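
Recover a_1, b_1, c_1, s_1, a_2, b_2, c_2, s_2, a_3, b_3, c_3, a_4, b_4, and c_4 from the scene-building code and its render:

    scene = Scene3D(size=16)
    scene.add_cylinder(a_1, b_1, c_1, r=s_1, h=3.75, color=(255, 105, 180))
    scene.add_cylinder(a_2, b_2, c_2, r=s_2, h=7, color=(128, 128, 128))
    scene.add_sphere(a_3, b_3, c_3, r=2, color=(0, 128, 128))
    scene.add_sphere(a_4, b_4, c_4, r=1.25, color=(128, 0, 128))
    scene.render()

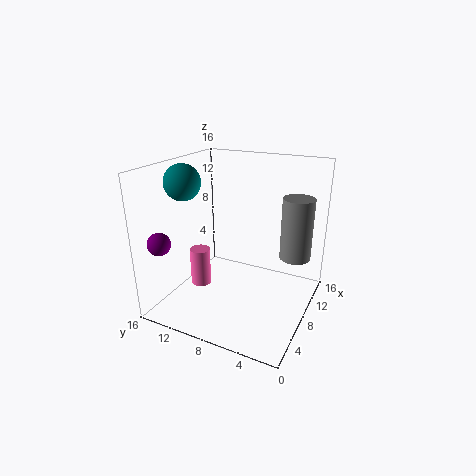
a_1 = 3, b_1 = 9.75, c_1 = 4.75, s_1 = 1, a_2 = 11, b_2 = 2.25, c_2 = 5.5, s_2 = 1.75, a_3 = 6.25, b_3 = 13.75, c_3 = 14, a_4 = 2.75, b_4 = 14.75, c_4 = 8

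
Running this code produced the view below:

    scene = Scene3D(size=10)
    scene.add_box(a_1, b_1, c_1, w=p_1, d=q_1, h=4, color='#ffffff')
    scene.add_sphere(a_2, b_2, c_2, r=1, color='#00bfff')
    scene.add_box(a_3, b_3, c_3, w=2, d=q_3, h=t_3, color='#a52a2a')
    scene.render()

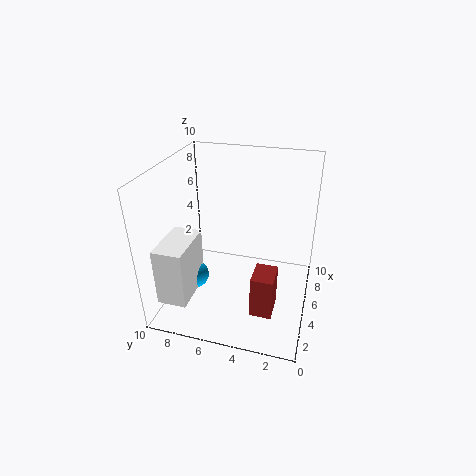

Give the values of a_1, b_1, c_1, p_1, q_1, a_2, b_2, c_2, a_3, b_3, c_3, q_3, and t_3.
a_1 = 1
b_1 = 7.5
c_1 = 1.5
p_1 = 3.5
q_1 = 2
a_2 = 4
b_2 = 8
c_2 = 2
a_3 = 2.5
b_3 = 2
c_3 = 0.5
q_3 = 1.5
t_3 = 3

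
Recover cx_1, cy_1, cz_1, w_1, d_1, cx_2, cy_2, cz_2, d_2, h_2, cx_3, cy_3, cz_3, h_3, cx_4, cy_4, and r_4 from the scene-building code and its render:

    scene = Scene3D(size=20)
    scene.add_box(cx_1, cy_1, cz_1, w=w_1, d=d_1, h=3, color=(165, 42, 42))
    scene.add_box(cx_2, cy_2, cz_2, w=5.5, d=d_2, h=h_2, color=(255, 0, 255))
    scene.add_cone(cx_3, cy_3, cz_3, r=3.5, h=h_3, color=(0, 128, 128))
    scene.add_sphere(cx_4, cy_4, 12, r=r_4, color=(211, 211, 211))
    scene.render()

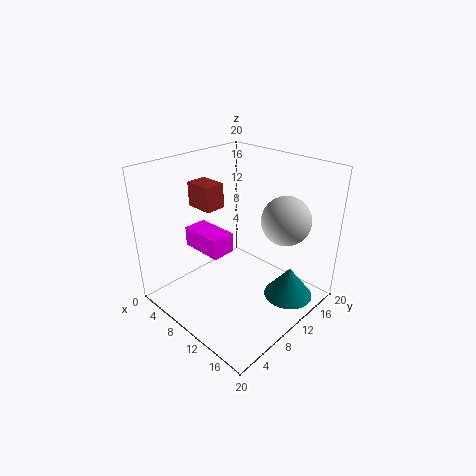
cx_1 = 7.5; cy_1 = 4; cz_1 = 16; w_1 = 3.5; d_1 = 2.5; cx_2 = 7; cy_2 = 3.5; cz_2 = 10.5; d_2 = 3; h_2 = 2.5; cx_3 = 16; cy_3 = 14.5; cz_3 = 1; h_3 = 4.5; cx_4 = 14; cy_4 = 15.5; r_4 = 3.5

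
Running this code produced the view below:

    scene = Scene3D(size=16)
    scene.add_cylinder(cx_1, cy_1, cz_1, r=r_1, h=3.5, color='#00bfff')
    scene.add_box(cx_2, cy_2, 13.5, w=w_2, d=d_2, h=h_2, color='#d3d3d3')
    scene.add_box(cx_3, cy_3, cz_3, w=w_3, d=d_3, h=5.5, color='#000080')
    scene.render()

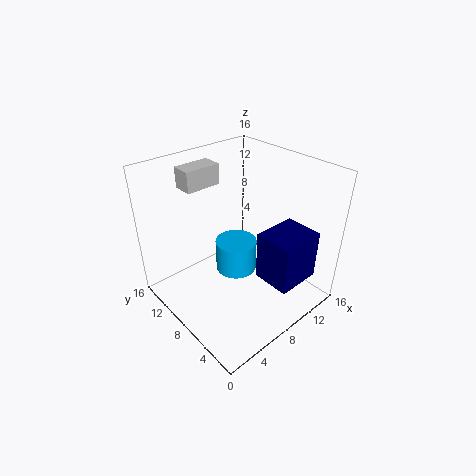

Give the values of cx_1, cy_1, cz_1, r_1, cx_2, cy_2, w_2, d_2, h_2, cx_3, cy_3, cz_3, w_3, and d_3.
cx_1 = 7.5; cy_1 = 7.75; cz_1 = 4.5; r_1 = 2.25; cx_2 = 4; cy_2 = 11; w_2 = 4; d_2 = 2.25; h_2 = 2.25; cx_3 = 8.5; cy_3 = 1.25; cz_3 = 4; w_3 = 5; d_3 = 4.25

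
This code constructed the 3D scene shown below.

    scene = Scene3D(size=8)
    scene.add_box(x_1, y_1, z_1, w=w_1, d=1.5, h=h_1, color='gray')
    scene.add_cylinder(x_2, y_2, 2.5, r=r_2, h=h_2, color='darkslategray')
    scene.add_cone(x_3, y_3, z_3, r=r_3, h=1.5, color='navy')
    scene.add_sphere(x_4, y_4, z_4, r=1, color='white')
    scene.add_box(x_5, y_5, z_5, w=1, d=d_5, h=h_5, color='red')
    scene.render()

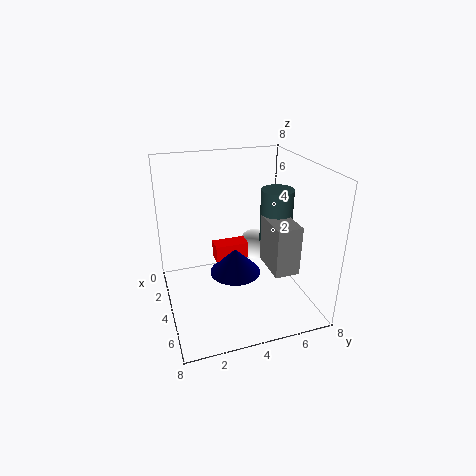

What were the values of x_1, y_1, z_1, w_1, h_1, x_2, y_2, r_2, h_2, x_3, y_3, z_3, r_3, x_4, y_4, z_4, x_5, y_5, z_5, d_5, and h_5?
x_1 = 2.5
y_1 = 6
z_1 = 1.5
w_1 = 2.5
h_1 = 3
x_2 = 2.5
y_2 = 7
r_2 = 1
h_2 = 3.5
x_3 = 3.5
y_3 = 4
z_3 = 1.5
r_3 = 1.5
x_4 = 1.5
y_4 = 6
z_4 = 2
x_5 = 2
y_5 = 3
z_5 = 2
d_5 = 2
h_5 = 1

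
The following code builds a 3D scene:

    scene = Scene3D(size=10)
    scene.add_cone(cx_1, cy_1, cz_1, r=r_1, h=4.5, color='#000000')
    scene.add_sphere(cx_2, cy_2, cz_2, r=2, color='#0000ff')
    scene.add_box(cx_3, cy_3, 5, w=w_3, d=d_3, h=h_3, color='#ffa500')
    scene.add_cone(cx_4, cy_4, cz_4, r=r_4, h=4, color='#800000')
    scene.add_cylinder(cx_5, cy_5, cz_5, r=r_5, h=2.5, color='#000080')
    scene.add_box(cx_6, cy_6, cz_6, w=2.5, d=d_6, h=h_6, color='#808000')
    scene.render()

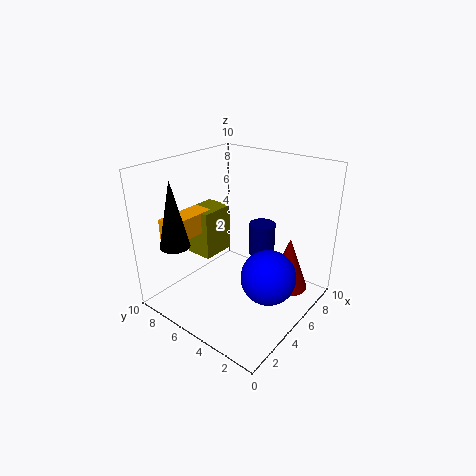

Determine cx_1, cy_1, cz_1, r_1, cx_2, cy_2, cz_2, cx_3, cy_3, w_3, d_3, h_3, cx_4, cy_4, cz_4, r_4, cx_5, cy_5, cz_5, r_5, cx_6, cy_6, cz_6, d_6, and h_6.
cx_1 = 1.5, cy_1 = 7.5, cz_1 = 5, r_1 = 1, cx_2 = 6, cy_2 = 3, cz_2 = 2, cx_3 = 1.5, cy_3 = 7.5, w_3 = 3.5, d_3 = 1.5, h_3 = 1.5, cx_4 = 8, cy_4 = 2.5, cz_4 = 0.5, r_4 = 1.5, cx_5 = 8, cy_5 = 5, cz_5 = 2.5, r_5 = 1, cx_6 = 4, cy_6 = 7, cz_6 = 3, d_6 = 2, h_6 = 3.5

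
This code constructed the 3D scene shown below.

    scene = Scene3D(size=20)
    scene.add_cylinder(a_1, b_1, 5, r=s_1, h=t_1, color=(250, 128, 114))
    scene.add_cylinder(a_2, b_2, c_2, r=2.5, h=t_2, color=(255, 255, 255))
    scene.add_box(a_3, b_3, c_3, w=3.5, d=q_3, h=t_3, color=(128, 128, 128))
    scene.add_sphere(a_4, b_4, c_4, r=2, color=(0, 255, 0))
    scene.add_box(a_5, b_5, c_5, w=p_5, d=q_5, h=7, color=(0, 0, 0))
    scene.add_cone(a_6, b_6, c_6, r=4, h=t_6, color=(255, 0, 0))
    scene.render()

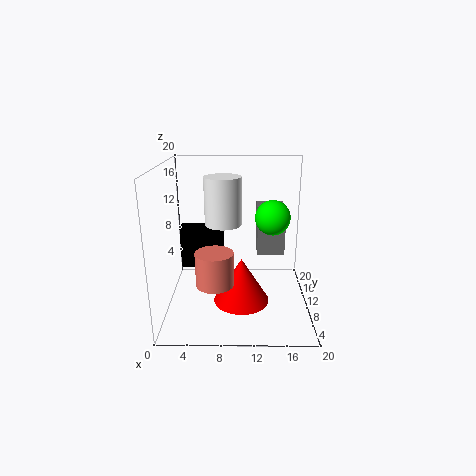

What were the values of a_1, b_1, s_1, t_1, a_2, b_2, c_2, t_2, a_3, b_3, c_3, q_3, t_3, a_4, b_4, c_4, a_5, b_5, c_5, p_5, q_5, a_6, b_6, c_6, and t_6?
a_1 = 7; b_1 = 6; s_1 = 2.5; t_1 = 4.5; a_2 = 8; b_2 = 10; c_2 = 12; t_2 = 6.5; a_3 = 12.5; b_3 = 6.5; c_3 = 9; q_3 = 4.5; t_3 = 6; a_4 = 14; b_4 = 3.5; c_4 = 15; a_5 = 0.5; b_5 = 17; c_5 = 2; p_5 = 7; q_5 = 2.5; a_6 = 10.5; b_6 = 9.5; c_6 = 0.5; t_6 = 6.5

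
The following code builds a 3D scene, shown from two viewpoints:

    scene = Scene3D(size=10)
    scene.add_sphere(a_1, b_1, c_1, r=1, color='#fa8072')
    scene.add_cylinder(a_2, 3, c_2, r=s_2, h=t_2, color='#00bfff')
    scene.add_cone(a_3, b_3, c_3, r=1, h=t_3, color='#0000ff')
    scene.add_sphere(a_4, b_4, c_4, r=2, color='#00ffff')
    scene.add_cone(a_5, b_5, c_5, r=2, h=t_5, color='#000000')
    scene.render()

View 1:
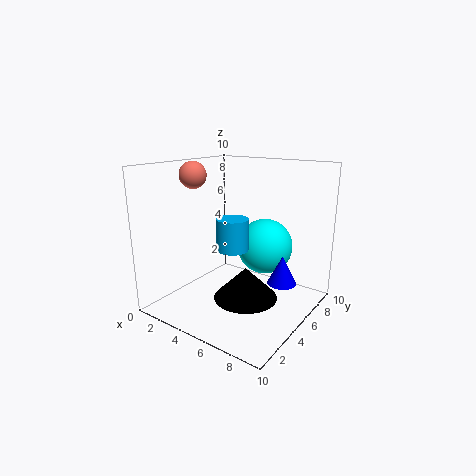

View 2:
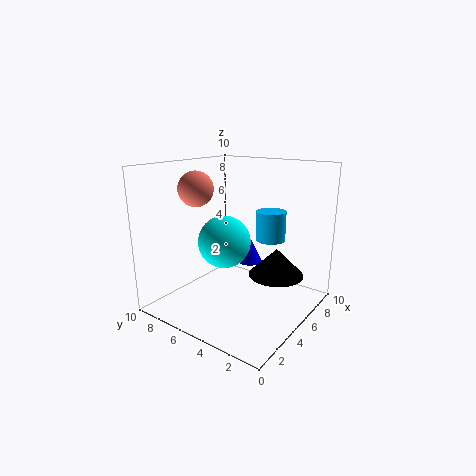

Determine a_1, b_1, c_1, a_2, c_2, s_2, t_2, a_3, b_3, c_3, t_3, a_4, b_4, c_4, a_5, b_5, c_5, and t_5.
a_1 = 1
b_1 = 5
c_1 = 9
a_2 = 6
c_2 = 5
s_2 = 1
t_2 = 2
a_3 = 8
b_3 = 6
c_3 = 2
t_3 = 2
a_4 = 6
b_4 = 7
c_4 = 4
a_5 = 7
b_5 = 3
c_5 = 2
t_5 = 2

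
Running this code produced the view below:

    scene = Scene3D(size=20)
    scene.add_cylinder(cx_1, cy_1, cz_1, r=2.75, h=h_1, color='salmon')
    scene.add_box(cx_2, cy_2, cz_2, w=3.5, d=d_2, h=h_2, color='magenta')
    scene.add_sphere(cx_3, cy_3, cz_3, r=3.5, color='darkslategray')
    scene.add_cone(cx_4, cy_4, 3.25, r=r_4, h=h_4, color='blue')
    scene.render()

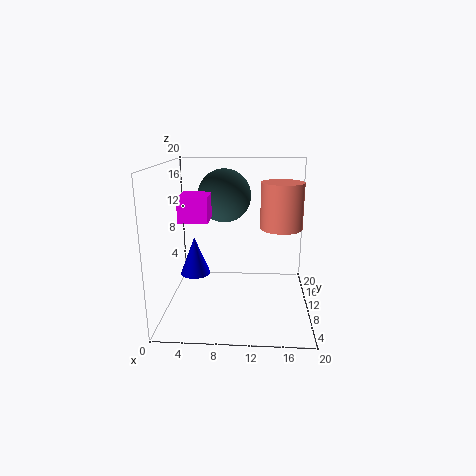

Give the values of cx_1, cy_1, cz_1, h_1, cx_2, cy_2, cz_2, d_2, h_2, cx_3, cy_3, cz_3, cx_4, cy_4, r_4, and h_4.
cx_1 = 15.75; cy_1 = 8.5; cz_1 = 12; h_1 = 6; cx_2 = 3.5; cy_2 = 3; cz_2 = 14; d_2 = 4.25; h_2 = 3; cx_3 = 8.25; cy_3 = 9.5; cz_3 = 16; cx_4 = 3.25; cy_4 = 12.75; r_4 = 2.25; h_4 = 5.75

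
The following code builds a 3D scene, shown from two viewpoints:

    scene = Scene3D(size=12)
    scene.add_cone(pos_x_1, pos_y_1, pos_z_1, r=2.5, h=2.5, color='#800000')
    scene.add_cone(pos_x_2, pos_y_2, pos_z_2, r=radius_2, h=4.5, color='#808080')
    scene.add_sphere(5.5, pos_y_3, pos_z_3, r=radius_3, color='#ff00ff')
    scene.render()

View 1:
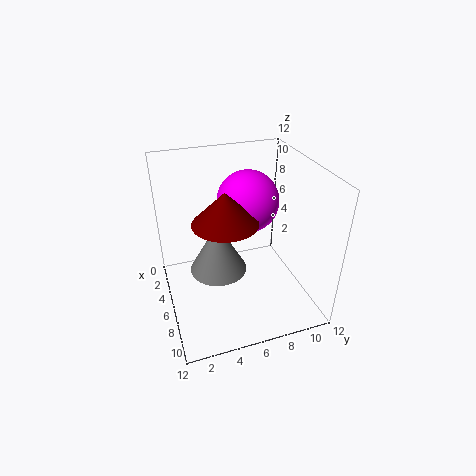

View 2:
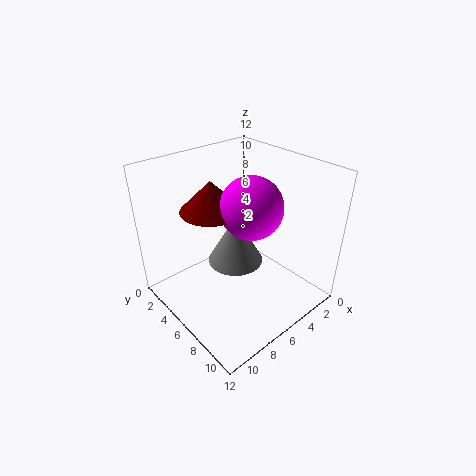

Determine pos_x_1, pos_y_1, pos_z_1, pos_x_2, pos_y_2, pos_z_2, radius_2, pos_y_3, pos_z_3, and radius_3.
pos_x_1 = 7.5, pos_y_1 = 4.5, pos_z_1 = 8.5, pos_x_2 = 5, pos_y_2 = 4.5, pos_z_2 = 2.5, radius_2 = 2.5, pos_y_3 = 7, pos_z_3 = 9, radius_3 = 2.5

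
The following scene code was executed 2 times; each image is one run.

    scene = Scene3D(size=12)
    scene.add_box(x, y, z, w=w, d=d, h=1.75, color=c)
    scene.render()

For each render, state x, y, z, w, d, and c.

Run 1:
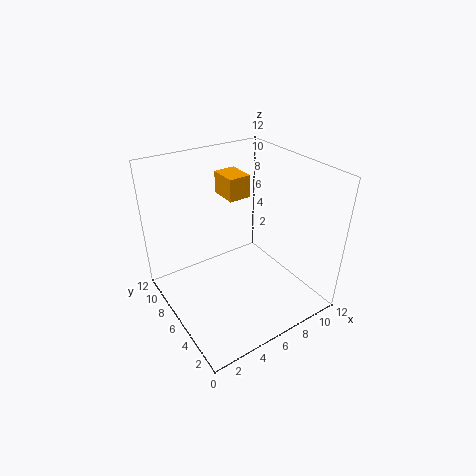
x = 5
y = 5.5
z = 9.75
w = 1.75
d = 2.25
c = 'orange'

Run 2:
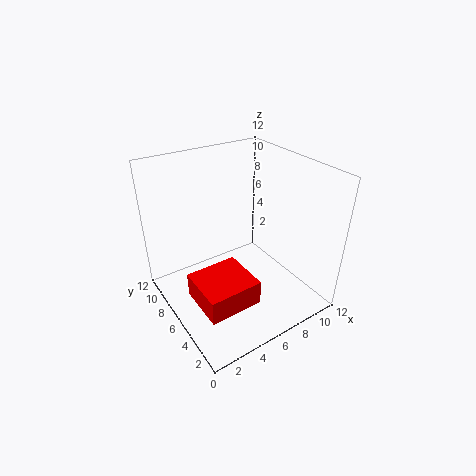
x = 0.25
y = 0.25
z = 4.5
w = 3.75
d = 3.5
c = 'red'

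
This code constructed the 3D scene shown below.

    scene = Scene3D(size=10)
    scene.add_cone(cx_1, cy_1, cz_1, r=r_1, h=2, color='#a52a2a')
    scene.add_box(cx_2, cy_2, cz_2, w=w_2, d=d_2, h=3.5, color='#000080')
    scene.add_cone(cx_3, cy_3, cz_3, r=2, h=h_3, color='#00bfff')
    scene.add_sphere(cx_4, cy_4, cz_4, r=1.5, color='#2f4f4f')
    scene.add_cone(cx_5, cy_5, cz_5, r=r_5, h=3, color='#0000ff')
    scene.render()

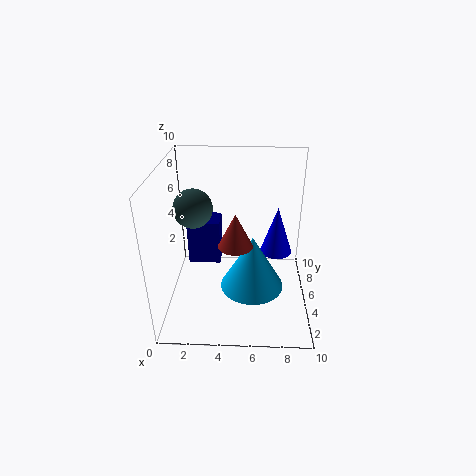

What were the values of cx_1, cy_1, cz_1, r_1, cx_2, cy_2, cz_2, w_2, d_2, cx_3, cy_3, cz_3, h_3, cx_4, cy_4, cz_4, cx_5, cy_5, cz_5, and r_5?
cx_1 = 5, cy_1 = 1.5, cz_1 = 6.5, r_1 = 1, cx_2 = 1, cy_2 = 7, cz_2 = 1.5, w_2 = 2.5, d_2 = 2, cx_3 = 6, cy_3 = 2.5, cz_3 = 3, h_3 = 3.5, cx_4 = 1.5, cy_4 = 7.5, cz_4 = 6, cx_5 = 7.5, cy_5 = 3.5, cz_5 = 5, r_5 = 1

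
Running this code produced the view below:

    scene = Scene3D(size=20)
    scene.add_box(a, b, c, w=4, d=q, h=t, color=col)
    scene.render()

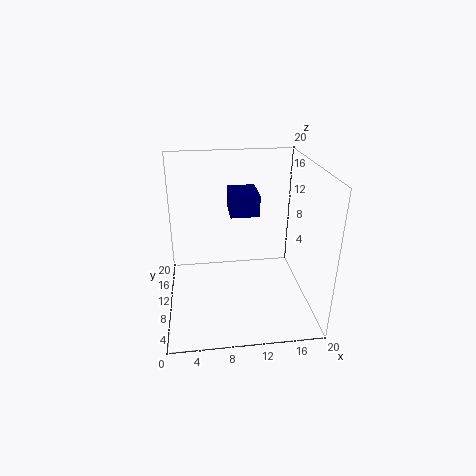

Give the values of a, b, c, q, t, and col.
a = 9
b = 10
c = 13
q = 5
t = 3
col = 'navy'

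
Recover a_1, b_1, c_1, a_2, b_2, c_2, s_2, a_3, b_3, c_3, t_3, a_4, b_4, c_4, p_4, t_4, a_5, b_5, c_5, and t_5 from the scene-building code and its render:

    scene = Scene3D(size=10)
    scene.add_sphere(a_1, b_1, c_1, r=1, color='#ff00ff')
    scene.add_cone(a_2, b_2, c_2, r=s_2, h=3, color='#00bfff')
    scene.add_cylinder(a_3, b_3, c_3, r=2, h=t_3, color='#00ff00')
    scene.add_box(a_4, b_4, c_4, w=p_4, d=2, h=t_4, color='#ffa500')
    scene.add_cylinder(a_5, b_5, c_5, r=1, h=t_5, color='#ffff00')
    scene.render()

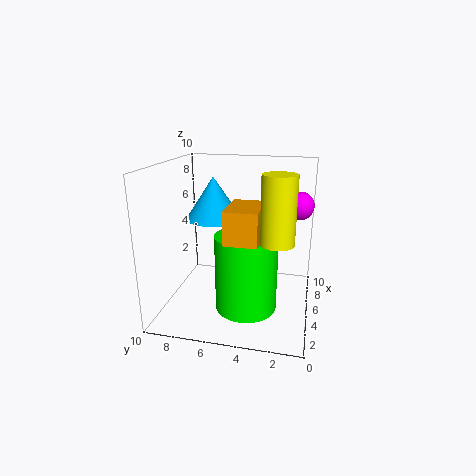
a_1 = 7; b_1 = 1; c_1 = 7; a_2 = 6; b_2 = 7; c_2 = 6; s_2 = 2; a_3 = 3; b_3 = 4; c_3 = 1; t_3 = 5; a_4 = 1; b_4 = 3; c_4 = 6; p_4 = 3; t_4 = 2; a_5 = 2; b_5 = 2; c_5 = 6; t_5 = 4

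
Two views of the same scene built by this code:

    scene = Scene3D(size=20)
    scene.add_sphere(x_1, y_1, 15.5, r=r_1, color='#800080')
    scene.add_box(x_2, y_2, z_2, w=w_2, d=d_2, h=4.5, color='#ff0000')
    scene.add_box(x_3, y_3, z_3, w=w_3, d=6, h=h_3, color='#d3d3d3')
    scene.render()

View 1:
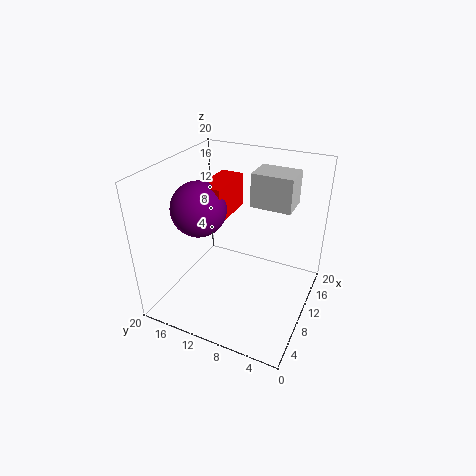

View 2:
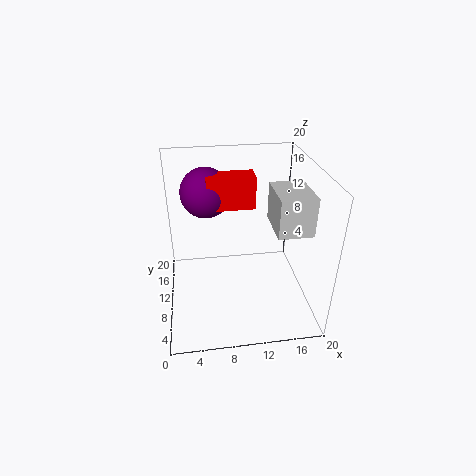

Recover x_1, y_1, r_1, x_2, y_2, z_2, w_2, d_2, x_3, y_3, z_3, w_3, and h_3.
x_1 = 6; y_1 = 13.5; r_1 = 3.5; x_2 = 6; y_2 = 10.5; z_2 = 14; w_2 = 6.5; d_2 = 3; x_3 = 14; y_3 = 4; z_3 = 13; w_3 = 4.5; h_3 = 5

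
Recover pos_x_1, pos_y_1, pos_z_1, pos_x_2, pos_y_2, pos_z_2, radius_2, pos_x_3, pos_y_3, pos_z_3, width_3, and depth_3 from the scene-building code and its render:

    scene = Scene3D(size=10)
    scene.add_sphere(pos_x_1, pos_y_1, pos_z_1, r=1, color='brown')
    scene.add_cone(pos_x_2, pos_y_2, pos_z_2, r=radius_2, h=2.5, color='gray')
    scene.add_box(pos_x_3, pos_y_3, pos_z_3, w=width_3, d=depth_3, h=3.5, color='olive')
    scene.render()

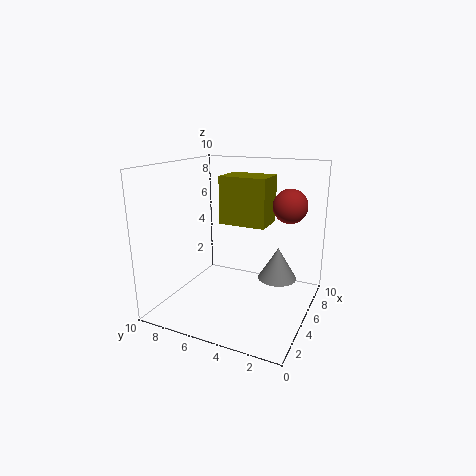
pos_x_1 = 3.5, pos_y_1 = 1, pos_z_1 = 8, pos_x_2 = 8, pos_y_2 = 3, pos_z_2 = 1, radius_2 = 1.5, pos_x_3 = 6, pos_y_3 = 3.5, pos_z_3 = 5.5, width_3 = 2.5, depth_3 = 3.5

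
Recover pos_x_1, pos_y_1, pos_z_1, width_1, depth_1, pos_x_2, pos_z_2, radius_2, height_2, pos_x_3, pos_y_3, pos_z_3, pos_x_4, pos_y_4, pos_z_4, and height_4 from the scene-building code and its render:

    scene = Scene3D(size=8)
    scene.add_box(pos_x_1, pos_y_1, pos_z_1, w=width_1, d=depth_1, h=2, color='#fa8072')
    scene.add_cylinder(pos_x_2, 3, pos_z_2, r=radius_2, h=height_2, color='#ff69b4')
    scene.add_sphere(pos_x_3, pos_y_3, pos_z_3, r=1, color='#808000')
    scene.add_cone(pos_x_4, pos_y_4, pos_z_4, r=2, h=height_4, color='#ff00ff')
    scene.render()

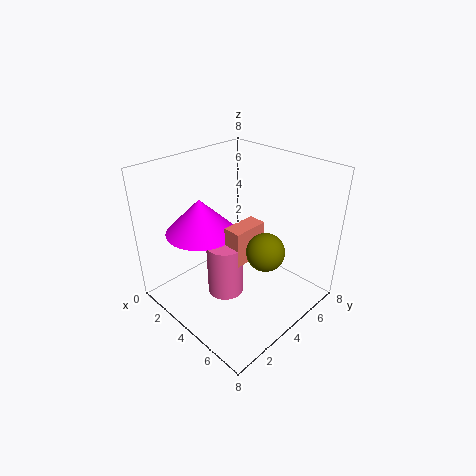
pos_x_1 = 4, pos_y_1 = 3, pos_z_1 = 3, width_1 = 1, depth_1 = 2, pos_x_2 = 4, pos_z_2 = 1, radius_2 = 1, height_2 = 3, pos_x_3 = 6, pos_y_3 = 4, pos_z_3 = 4, pos_x_4 = 2, pos_y_4 = 3, pos_z_4 = 4, height_4 = 2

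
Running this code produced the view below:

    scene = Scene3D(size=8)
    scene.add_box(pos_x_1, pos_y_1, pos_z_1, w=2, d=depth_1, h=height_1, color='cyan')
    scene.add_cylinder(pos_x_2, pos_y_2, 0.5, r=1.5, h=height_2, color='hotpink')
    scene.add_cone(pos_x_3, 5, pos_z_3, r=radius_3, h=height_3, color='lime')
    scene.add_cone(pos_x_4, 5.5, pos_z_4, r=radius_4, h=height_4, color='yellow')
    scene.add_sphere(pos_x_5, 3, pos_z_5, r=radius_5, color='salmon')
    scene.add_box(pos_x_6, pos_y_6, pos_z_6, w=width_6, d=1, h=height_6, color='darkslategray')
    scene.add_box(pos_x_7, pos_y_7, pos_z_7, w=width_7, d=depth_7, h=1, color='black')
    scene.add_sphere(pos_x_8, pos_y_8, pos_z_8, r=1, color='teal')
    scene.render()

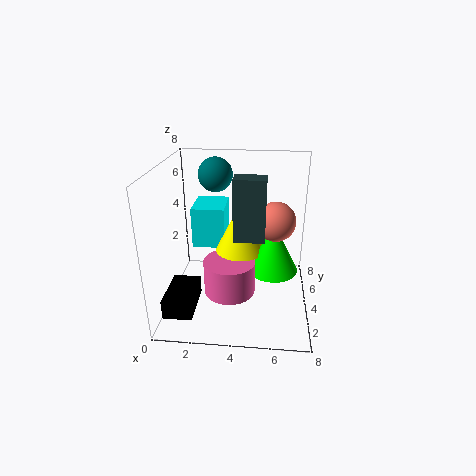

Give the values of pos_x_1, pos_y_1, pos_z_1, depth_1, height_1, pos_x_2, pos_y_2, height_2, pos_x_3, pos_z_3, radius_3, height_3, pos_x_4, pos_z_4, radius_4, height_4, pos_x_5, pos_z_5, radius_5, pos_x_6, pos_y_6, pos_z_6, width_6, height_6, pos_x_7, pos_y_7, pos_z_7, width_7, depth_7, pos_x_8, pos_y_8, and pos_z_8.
pos_x_1 = 1; pos_y_1 = 5.5; pos_z_1 = 2.5; depth_1 = 2.5; height_1 = 2.5; pos_x_2 = 3.5; pos_y_2 = 4; height_2 = 2; pos_x_3 = 6; pos_z_3 = 1.5; radius_3 = 1.5; height_3 = 3; pos_x_4 = 4; pos_z_4 = 2.5; radius_4 = 1.5; height_4 = 3; pos_x_5 = 6; pos_z_5 = 5.5; radius_5 = 1; pos_x_6 = 4; pos_y_6 = 1.5; pos_z_6 = 5; width_6 = 1.5; height_6 = 3; pos_x_7 = 0.5; pos_y_7 = 0.5; pos_z_7 = 1; width_7 = 1.5; depth_7 = 2.5; pos_x_8 = 2.5; pos_y_8 = 6; pos_z_8 = 7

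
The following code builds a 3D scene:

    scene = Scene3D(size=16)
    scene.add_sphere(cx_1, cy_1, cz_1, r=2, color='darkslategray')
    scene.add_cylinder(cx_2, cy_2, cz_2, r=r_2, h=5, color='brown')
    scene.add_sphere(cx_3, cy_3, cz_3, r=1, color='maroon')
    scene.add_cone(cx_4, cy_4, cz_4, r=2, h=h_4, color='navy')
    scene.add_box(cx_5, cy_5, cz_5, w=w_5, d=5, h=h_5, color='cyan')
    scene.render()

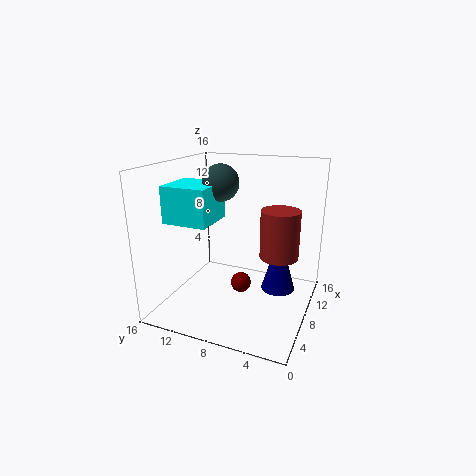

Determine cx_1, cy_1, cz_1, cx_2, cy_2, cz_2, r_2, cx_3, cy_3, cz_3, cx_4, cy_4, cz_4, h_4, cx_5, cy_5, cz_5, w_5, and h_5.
cx_1 = 8, cy_1 = 10, cz_1 = 14, cx_2 = 7, cy_2 = 3, cz_2 = 7, r_2 = 2, cx_3 = 4, cy_3 = 6, cz_3 = 5, cx_4 = 11, cy_4 = 4, cz_4 = 1, h_4 = 7, cx_5 = 4, cy_5 = 10, cz_5 = 10, w_5 = 5, h_5 = 4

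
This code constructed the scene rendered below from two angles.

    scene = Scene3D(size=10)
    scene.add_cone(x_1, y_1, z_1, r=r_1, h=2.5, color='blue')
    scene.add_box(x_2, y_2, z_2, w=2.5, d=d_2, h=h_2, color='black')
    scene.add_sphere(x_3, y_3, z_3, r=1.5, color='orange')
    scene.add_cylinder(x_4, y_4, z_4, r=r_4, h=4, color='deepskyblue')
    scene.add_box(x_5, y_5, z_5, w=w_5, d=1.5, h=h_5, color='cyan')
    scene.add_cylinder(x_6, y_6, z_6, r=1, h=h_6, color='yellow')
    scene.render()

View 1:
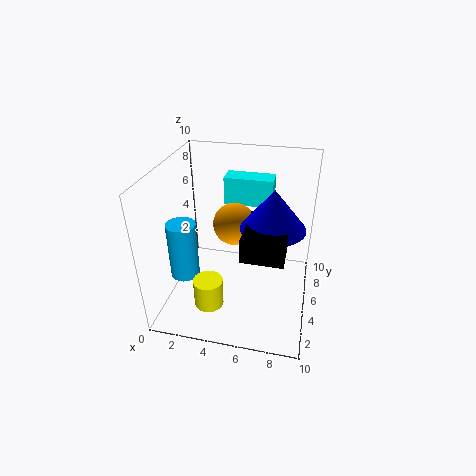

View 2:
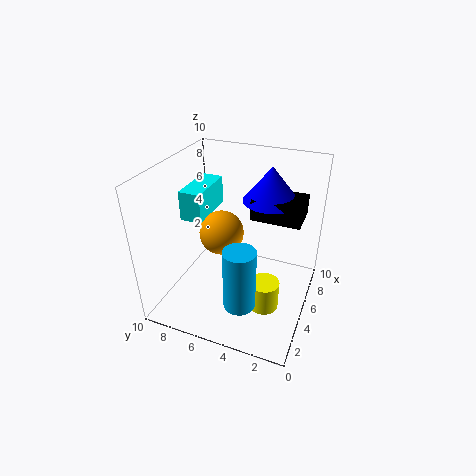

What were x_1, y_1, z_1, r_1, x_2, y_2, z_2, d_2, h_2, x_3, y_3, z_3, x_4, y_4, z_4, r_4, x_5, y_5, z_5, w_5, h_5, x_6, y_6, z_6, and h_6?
x_1 = 7.5, y_1 = 3.5, z_1 = 7, r_1 = 2, x_2 = 6, y_2 = 1, z_2 = 6, d_2 = 3.5, h_2 = 1.5, x_3 = 4.5, y_3 = 6, z_3 = 5.5, x_4 = 1.5, y_4 = 3.5, z_4 = 2.5, r_4 = 1, x_5 = 3.5, y_5 = 7, z_5 = 6.5, w_5 = 3.5, h_5 = 2, x_6 = 3.5, y_6 = 2.5, z_6 = 1, h_6 = 2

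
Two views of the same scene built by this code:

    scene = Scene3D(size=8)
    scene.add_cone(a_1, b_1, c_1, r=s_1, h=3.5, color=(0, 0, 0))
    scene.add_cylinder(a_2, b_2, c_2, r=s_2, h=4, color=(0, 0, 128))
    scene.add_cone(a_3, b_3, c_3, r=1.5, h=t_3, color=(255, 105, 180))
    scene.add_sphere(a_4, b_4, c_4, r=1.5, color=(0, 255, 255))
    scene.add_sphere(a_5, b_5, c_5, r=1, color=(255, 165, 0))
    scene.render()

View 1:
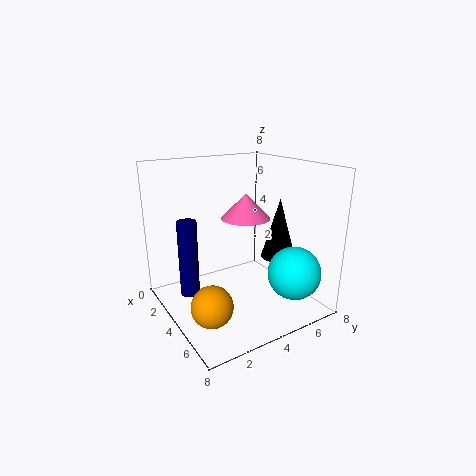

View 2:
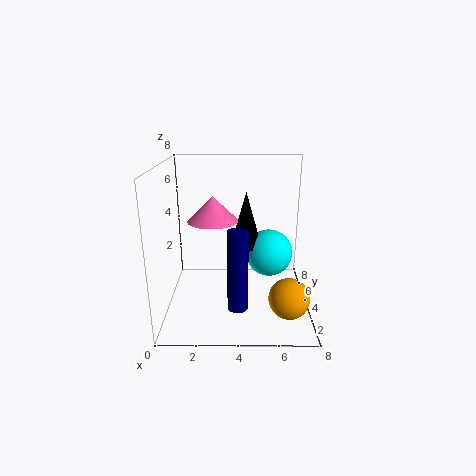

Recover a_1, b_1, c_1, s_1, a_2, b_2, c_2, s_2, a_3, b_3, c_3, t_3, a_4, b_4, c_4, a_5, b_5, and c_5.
a_1 = 4.5
b_1 = 6.5
c_1 = 2.5
s_1 = 1
a_2 = 4
b_2 = 1
c_2 = 1.5
s_2 = 0.5
a_3 = 2.5
b_3 = 5.5
c_3 = 4.5
t_3 = 1.5
a_4 = 6
b_4 = 6.5
c_4 = 2
a_5 = 6.5
b_5 = 1
c_5 = 2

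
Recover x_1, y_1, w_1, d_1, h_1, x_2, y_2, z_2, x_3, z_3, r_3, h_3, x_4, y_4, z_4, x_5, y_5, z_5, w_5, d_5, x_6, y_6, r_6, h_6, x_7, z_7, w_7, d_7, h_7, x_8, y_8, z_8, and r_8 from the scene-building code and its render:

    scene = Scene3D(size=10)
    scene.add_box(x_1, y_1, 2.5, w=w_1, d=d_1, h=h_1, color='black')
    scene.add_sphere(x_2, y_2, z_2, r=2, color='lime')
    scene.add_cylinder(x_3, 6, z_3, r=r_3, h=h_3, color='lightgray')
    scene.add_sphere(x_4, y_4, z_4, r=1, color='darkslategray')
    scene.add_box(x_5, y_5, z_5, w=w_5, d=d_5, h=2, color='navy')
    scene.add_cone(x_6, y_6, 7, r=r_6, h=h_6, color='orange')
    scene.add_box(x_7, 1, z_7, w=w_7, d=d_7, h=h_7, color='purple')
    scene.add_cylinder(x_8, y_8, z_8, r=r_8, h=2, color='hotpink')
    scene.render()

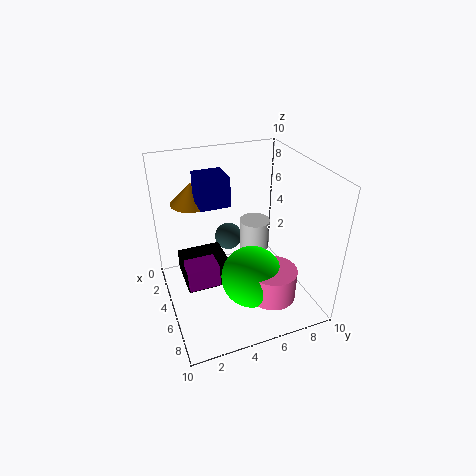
x_1 = 3.5
y_1 = 1
w_1 = 3
d_1 = 3
h_1 = 1.5
x_2 = 7.5
y_2 = 5
z_2 = 3.5
x_3 = 5.5
z_3 = 4.5
r_3 = 1
h_3 = 2
x_4 = 3
y_4 = 5
z_4 = 4
x_5 = 3
y_5 = 2.5
z_5 = 7.5
w_5 = 2
d_5 = 2
x_6 = 2.5
y_6 = 2.5
r_6 = 1.5
h_6 = 1.5
x_7 = 5.5
z_7 = 3
w_7 = 1.5
d_7 = 2
h_7 = 1.5
x_8 = 8.5
y_8 = 6
z_8 = 2.5
r_8 = 1.5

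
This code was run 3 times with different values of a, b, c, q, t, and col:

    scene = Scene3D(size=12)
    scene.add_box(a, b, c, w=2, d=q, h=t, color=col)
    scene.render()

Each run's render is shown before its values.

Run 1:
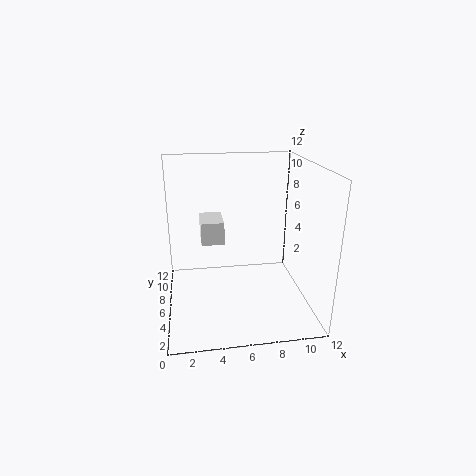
a = 3; b = 7; c = 5; q = 3; t = 2; col = 'white'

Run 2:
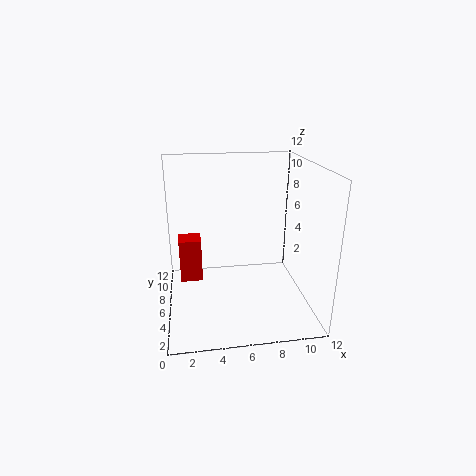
a = 1; b = 8; c = 1; q = 2; t = 4; col = 'red'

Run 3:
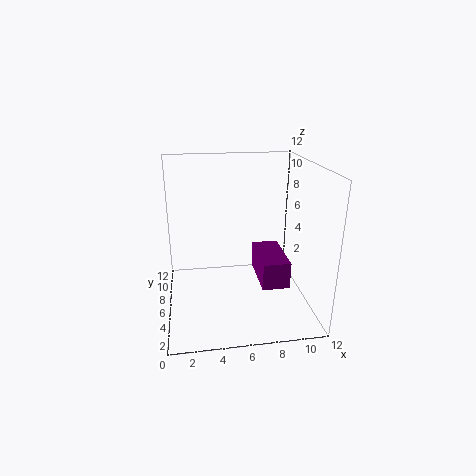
a = 7; b = 1; c = 4; q = 4; t = 2; col = 'purple'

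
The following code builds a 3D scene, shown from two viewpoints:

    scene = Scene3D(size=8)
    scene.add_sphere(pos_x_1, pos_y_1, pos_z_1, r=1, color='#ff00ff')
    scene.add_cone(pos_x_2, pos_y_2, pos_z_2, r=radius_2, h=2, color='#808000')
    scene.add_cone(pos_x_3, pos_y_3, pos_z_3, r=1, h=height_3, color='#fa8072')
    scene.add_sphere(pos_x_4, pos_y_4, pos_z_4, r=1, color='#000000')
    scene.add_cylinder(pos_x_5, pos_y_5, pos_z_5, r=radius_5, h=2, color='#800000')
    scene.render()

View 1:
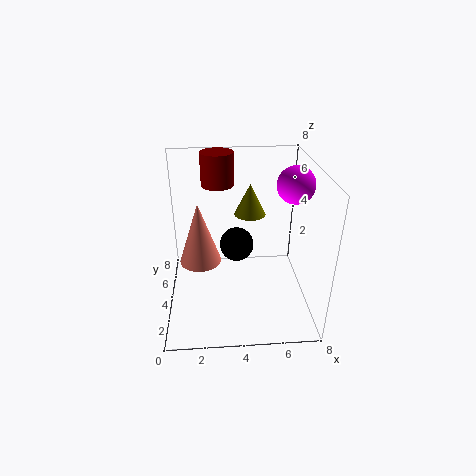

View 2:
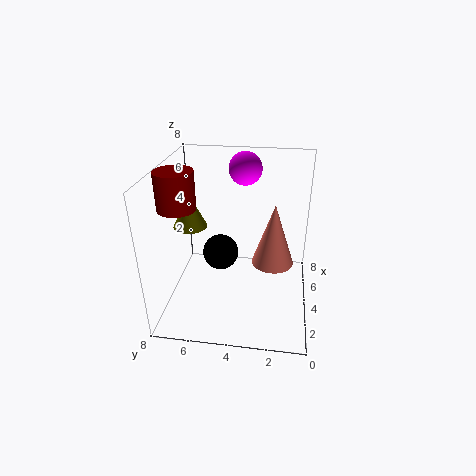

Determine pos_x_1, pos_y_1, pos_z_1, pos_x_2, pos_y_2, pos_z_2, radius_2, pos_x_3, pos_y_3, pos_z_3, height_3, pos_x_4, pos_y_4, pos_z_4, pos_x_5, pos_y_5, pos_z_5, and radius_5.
pos_x_1 = 7, pos_y_1 = 4, pos_z_1 = 7, pos_x_2 = 5, pos_y_2 = 7, pos_z_2 = 4, radius_2 = 1, pos_x_3 = 2, pos_y_3 = 2, pos_z_3 = 4, height_3 = 3, pos_x_4 = 4, pos_y_4 = 5, pos_z_4 = 3, pos_x_5 = 3, pos_y_5 = 7, pos_z_5 = 6, radius_5 = 1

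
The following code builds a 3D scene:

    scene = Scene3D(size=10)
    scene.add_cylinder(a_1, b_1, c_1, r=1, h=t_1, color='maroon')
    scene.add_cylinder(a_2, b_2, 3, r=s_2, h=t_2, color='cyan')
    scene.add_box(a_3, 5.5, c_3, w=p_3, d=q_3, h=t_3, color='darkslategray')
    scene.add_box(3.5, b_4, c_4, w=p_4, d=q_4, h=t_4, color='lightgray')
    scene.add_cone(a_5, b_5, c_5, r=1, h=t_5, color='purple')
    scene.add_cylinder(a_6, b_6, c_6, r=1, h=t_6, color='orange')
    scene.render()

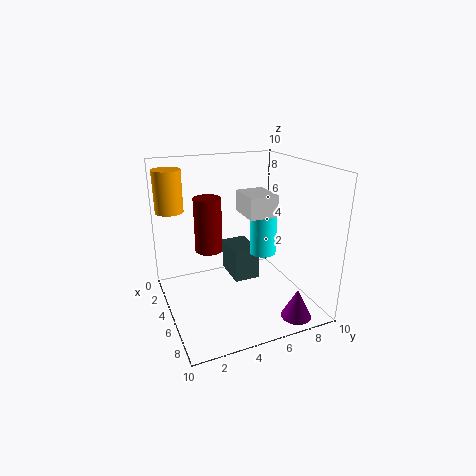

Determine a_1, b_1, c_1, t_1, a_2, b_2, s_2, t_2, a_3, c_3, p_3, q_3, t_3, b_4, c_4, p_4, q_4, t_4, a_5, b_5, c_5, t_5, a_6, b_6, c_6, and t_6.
a_1 = 3, b_1 = 3.5, c_1 = 3.5, t_1 = 4, a_2 = 4, b_2 = 7.5, s_2 = 1, t_2 = 4, a_3 = 0.5, c_3 = 0.5, p_3 = 3, q_3 = 2, t_3 = 2.5, b_4 = 5.5, c_4 = 6.5, p_4 = 2.5, q_4 = 2, t_4 = 1.5, a_5 = 9, b_5 = 7.5, c_5 = 0.5, t_5 = 2, a_6 = 2, b_6 = 1, c_6 = 6.5, t_6 = 3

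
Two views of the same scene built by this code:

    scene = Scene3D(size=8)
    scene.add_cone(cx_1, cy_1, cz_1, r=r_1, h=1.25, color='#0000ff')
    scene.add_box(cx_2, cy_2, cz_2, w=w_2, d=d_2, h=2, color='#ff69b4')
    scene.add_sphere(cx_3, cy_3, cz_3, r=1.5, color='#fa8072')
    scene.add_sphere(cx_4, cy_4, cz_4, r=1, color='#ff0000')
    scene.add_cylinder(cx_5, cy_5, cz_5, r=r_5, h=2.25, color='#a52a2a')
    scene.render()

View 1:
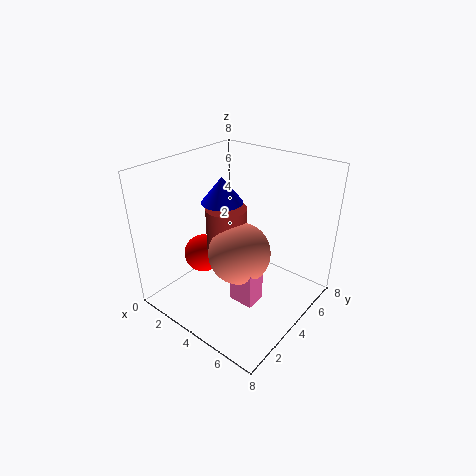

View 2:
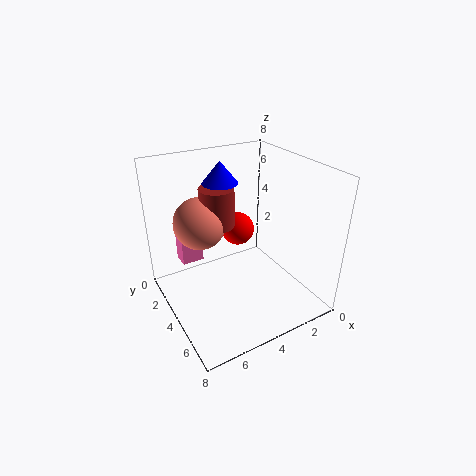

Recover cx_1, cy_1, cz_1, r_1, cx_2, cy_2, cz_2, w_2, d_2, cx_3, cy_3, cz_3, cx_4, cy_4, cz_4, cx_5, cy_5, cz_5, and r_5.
cx_1 = 4.25
cy_1 = 2.5
cz_1 = 6.75
r_1 = 1
cx_2 = 5.5
cy_2 = 1.5
cz_2 = 2.25
w_2 = 1.25
d_2 = 1
cx_3 = 5.5
cy_3 = 2.25
cz_3 = 4.5
cx_4 = 3
cy_4 = 2.25
cz_4 = 3.5
cx_5 = 4.5
cy_5 = 2.5
cz_5 = 4.25
r_5 = 1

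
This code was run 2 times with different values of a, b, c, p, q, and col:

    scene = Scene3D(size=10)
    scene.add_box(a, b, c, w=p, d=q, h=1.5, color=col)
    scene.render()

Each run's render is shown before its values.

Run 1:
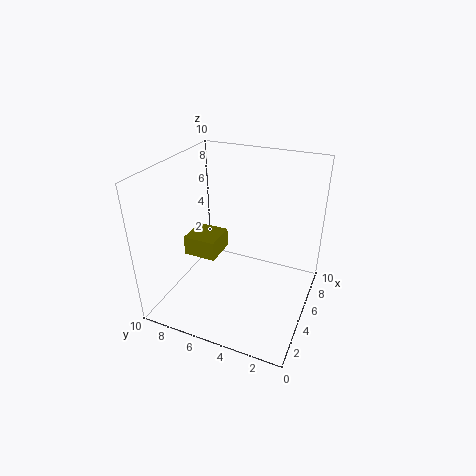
a = 5, b = 7, c = 2.5, p = 2.5, q = 2.5, col = 'olive'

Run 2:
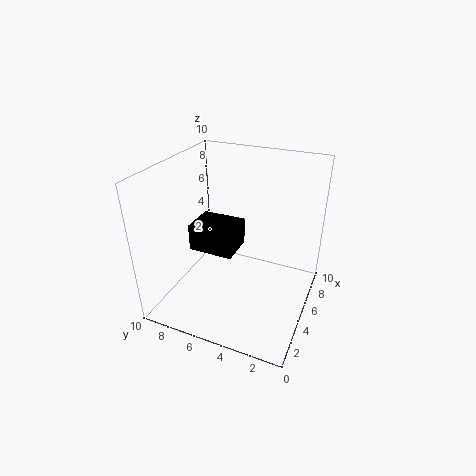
a = 0.5, b = 3.5, c = 6.5, p = 2, q = 2.5, col = 'black'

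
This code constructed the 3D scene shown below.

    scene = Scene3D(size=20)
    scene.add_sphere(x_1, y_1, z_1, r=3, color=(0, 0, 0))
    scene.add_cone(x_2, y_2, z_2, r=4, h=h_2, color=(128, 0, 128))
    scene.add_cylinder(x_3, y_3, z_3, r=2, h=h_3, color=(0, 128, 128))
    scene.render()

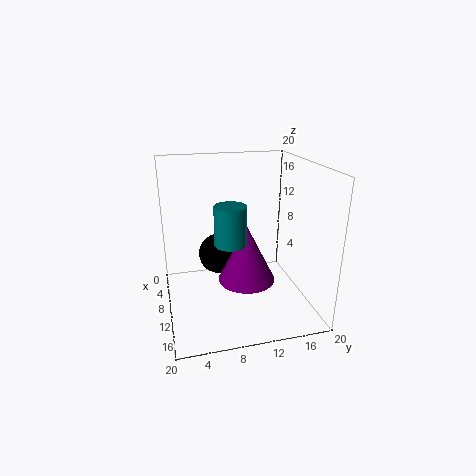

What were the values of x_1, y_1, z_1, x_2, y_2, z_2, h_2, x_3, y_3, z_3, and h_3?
x_1 = 6, y_1 = 8, z_1 = 6, x_2 = 11, y_2 = 11, z_2 = 4, h_2 = 8, x_3 = 14, y_3 = 8, z_3 = 11, h_3 = 5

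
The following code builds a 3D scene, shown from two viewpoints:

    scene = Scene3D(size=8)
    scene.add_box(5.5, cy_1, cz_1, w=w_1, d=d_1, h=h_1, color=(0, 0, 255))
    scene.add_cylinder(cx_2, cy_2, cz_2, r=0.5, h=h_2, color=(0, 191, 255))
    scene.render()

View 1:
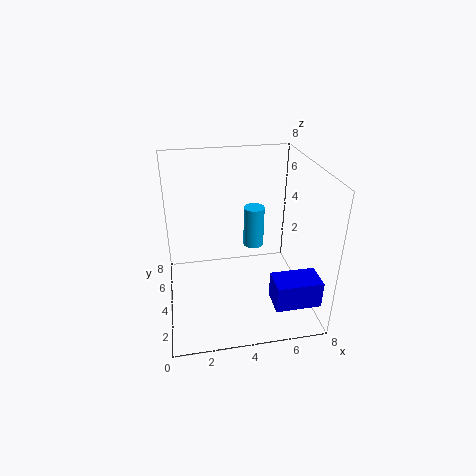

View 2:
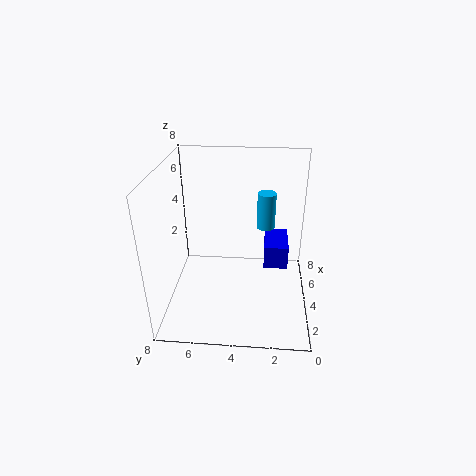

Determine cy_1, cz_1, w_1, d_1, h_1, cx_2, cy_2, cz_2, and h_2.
cy_1 = 1
cz_1 = 1
w_1 = 2.5
d_1 = 1.5
h_1 = 1.5
cx_2 = 4.5
cy_2 = 2.5
cz_2 = 4.5
h_2 = 2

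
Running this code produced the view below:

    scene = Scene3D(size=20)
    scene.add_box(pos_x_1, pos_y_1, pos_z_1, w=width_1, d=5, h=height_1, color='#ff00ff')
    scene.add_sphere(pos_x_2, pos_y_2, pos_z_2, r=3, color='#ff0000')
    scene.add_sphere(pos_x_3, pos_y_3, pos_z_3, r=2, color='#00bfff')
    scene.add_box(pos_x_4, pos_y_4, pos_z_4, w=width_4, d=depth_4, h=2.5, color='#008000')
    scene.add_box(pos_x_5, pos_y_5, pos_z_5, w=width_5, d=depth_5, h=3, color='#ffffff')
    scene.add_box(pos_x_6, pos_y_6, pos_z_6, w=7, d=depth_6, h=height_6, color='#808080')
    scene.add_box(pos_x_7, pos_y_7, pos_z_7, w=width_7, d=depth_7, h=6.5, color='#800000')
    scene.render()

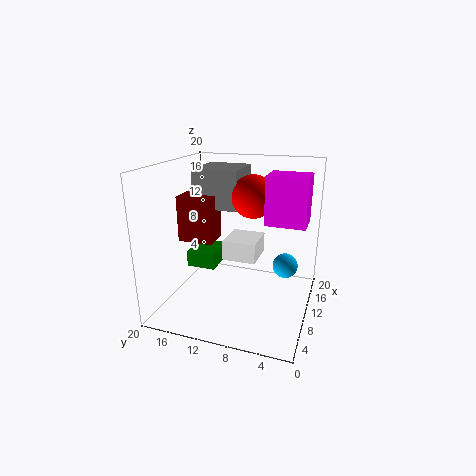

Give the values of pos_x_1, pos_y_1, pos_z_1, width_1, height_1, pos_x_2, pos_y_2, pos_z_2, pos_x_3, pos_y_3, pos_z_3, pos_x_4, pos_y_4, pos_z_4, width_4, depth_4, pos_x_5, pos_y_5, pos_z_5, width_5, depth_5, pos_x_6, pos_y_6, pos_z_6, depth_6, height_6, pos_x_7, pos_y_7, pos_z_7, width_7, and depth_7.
pos_x_1 = 6.5
pos_y_1 = 0.5
pos_z_1 = 13.5
width_1 = 4
height_1 = 6
pos_x_2 = 12
pos_y_2 = 8.5
pos_z_2 = 15.5
pos_x_3 = 17.5
pos_y_3 = 4.5
pos_z_3 = 3
pos_x_4 = 11.5
pos_y_4 = 14.5
pos_z_4 = 3.5
width_4 = 5.5
depth_4 = 4.5
pos_x_5 = 11.5
pos_y_5 = 8
pos_z_5 = 5.5
width_5 = 5.5
depth_5 = 5
pos_x_6 = 10.5
pos_y_6 = 10.5
pos_z_6 = 13.5
depth_6 = 6.5
height_6 = 5.5
pos_x_7 = 8.5
pos_y_7 = 13.5
pos_z_7 = 9
width_7 = 4
depth_7 = 5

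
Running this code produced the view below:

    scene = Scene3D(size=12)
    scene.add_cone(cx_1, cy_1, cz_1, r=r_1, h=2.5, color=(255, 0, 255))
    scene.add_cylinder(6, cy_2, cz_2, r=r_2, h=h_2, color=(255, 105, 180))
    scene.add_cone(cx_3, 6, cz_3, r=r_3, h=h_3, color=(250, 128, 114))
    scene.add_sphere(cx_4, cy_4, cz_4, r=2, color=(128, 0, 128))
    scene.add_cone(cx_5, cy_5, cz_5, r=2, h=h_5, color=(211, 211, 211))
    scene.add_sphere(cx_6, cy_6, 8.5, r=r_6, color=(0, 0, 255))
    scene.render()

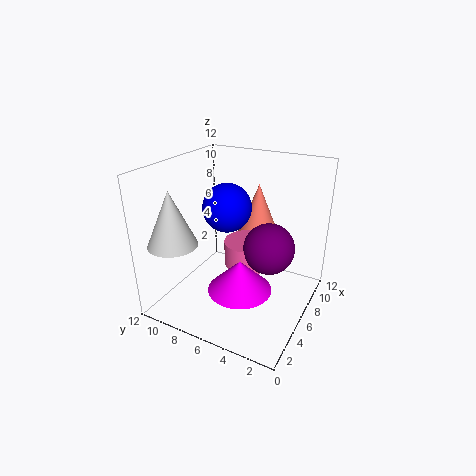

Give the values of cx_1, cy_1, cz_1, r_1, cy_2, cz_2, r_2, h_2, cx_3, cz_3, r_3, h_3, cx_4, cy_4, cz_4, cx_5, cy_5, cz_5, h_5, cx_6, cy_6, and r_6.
cx_1 = 3.5; cy_1 = 4.5; cz_1 = 3; r_1 = 2.5; cy_2 = 5; cz_2 = 4; r_2 = 2; h_2 = 2; cx_3 = 10; cz_3 = 4.5; r_3 = 2; h_3 = 5; cx_4 = 5.5; cy_4 = 3; cz_4 = 6; cx_5 = 2.5; cy_5 = 10; cz_5 = 6; h_5 = 4.5; cx_6 = 6; cy_6 = 7; r_6 = 2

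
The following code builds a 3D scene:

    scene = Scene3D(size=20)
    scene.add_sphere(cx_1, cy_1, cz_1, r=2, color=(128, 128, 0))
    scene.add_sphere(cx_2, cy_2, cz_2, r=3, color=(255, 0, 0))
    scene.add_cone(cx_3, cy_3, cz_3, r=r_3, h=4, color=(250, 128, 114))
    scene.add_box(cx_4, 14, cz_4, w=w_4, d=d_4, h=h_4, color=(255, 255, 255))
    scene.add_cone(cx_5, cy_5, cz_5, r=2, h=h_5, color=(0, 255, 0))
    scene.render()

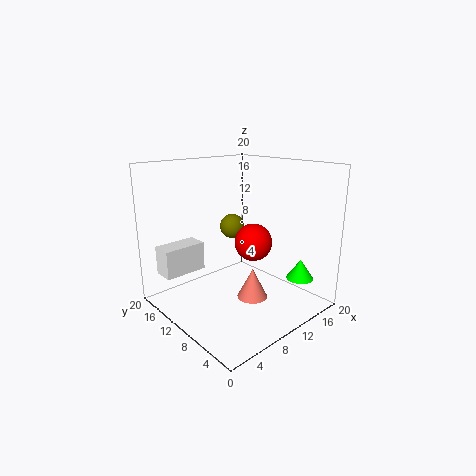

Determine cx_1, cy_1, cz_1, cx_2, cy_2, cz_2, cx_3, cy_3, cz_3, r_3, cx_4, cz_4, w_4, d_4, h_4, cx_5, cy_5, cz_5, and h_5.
cx_1 = 15, cy_1 = 17, cz_1 = 9, cx_2 = 16, cy_2 = 13, cz_2 = 7, cx_3 = 9, cy_3 = 6, cz_3 = 3, r_3 = 2, cx_4 = 1, cz_4 = 5, w_4 = 6, d_4 = 3, h_4 = 4, cx_5 = 18, cy_5 = 5, cz_5 = 3, h_5 = 3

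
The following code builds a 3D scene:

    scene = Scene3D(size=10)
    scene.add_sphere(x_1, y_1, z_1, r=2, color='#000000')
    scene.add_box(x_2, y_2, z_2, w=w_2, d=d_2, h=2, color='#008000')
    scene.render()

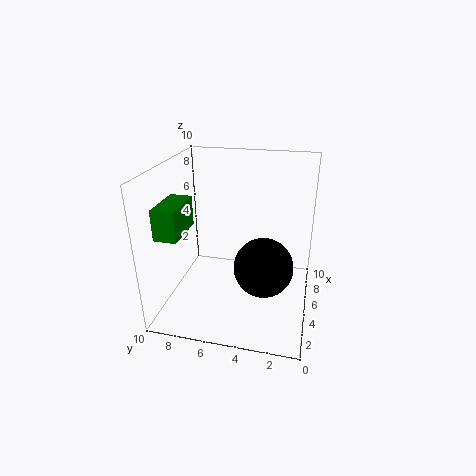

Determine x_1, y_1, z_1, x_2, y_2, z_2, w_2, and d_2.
x_1 = 4; y_1 = 3; z_1 = 3.5; x_2 = 1.5; y_2 = 8; z_2 = 6; w_2 = 3; d_2 = 1.5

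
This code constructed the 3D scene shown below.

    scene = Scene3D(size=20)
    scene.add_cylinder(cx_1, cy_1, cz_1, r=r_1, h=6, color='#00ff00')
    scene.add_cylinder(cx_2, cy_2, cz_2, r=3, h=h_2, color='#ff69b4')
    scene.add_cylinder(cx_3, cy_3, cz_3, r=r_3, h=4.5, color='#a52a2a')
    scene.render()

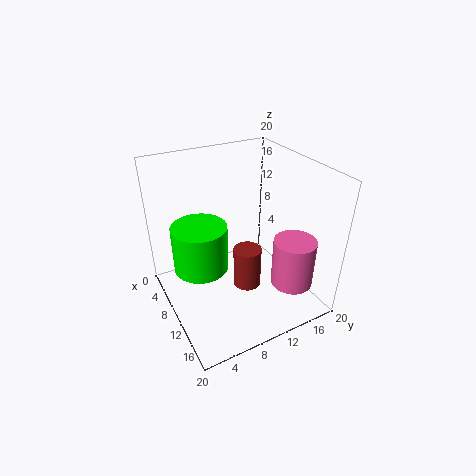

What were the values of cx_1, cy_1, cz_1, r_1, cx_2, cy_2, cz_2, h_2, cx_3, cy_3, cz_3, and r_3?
cx_1 = 11
cy_1 = 4
cz_1 = 8
r_1 = 3.5
cx_2 = 14.5
cy_2 = 16.5
cz_2 = 3
h_2 = 7
cx_3 = 18.5
cy_3 = 6.5
cz_3 = 10
r_3 = 1.5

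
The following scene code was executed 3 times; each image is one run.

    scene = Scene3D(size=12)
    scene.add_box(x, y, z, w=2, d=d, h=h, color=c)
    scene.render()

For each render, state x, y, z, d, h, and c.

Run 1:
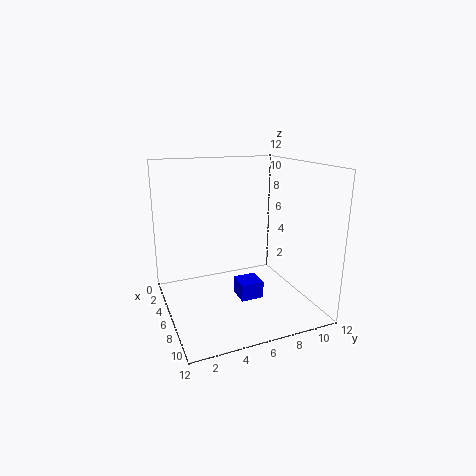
x = 5, y = 6, z = 0.5, d = 2, h = 1.5, c = 'blue'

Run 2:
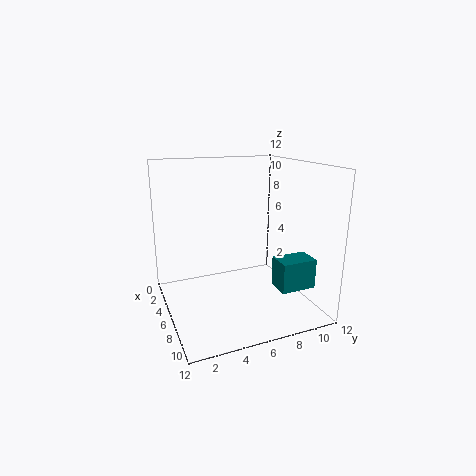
x = 7.5, y = 8.5, z = 2, d = 3, h = 2.5, c = 'teal'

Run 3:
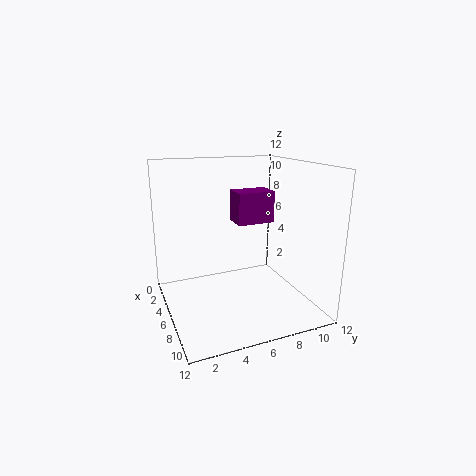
x = 5.5, y = 5.5, z = 7.5, d = 3, h = 2.5, c = 'purple'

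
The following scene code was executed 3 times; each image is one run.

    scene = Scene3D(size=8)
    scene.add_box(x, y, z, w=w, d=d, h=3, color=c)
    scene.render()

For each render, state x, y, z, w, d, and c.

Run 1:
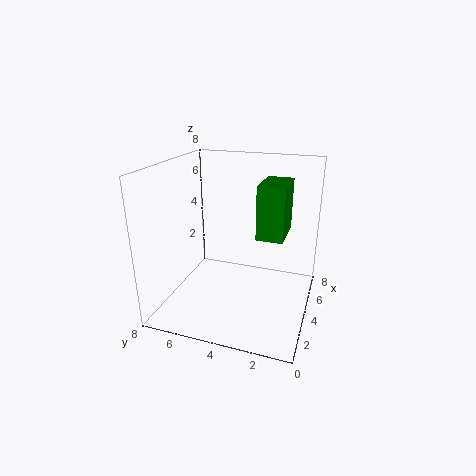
x = 4; y = 1.5; z = 4; w = 2.5; d = 1.5; c = 'green'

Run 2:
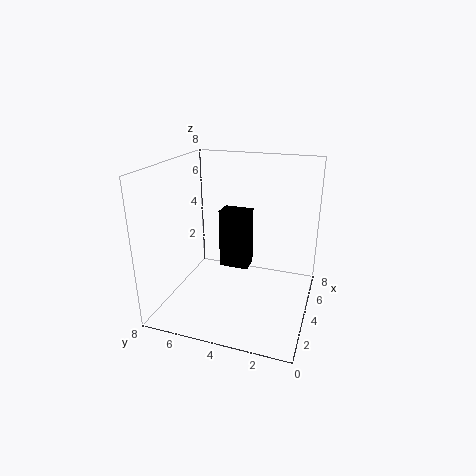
x = 2.5; y = 3; z = 3; w = 1; d = 1.5; c = 'black'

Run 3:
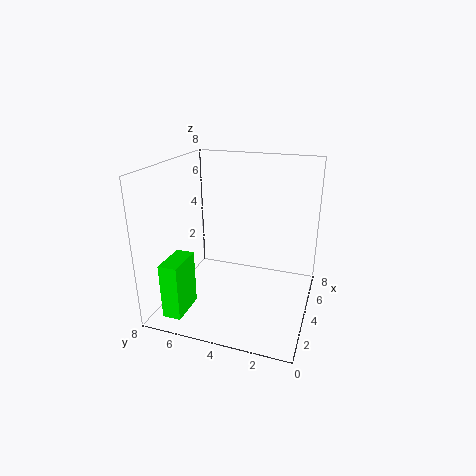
x = 0.5; y = 6; z = 0.5; w = 2; d = 1; c = 'lime'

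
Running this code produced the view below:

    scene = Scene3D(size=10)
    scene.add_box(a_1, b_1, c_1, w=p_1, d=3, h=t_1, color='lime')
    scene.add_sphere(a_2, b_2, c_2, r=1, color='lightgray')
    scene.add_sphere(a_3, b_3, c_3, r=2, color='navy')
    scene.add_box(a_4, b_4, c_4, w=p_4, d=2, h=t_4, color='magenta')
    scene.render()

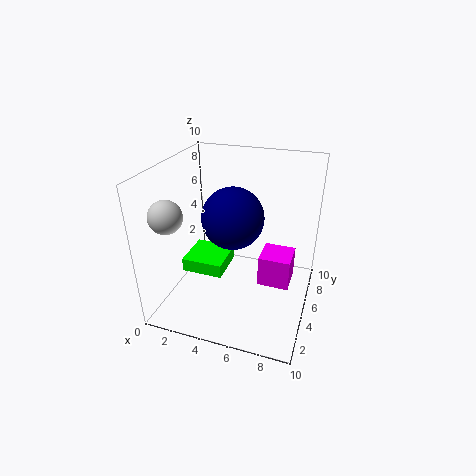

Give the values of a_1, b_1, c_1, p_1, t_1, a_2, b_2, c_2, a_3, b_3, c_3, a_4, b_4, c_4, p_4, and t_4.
a_1 = 1; b_1 = 4; c_1 = 2; p_1 = 3; t_1 = 1; a_2 = 2; b_2 = 1; c_2 = 8; a_3 = 5; b_3 = 4; c_3 = 7; a_4 = 7; b_4 = 3; c_4 = 3; p_4 = 2; t_4 = 2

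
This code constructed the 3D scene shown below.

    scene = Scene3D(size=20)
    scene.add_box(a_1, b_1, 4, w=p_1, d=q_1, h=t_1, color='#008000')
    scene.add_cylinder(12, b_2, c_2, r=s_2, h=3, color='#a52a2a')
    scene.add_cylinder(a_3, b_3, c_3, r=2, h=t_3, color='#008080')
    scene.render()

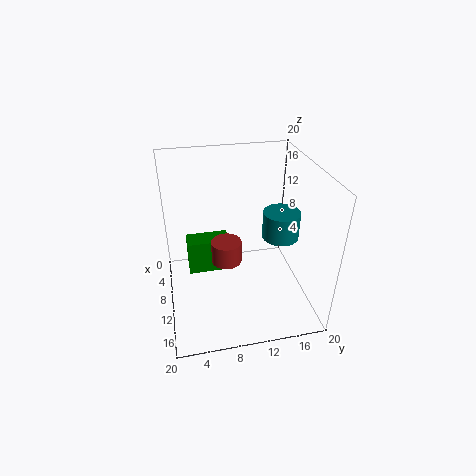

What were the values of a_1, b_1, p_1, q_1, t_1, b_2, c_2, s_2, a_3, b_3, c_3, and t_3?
a_1 = 6; b_1 = 3; p_1 = 3; q_1 = 6; t_1 = 5; b_2 = 8; c_2 = 8; s_2 = 2; a_3 = 18; b_3 = 13; c_3 = 15; t_3 = 3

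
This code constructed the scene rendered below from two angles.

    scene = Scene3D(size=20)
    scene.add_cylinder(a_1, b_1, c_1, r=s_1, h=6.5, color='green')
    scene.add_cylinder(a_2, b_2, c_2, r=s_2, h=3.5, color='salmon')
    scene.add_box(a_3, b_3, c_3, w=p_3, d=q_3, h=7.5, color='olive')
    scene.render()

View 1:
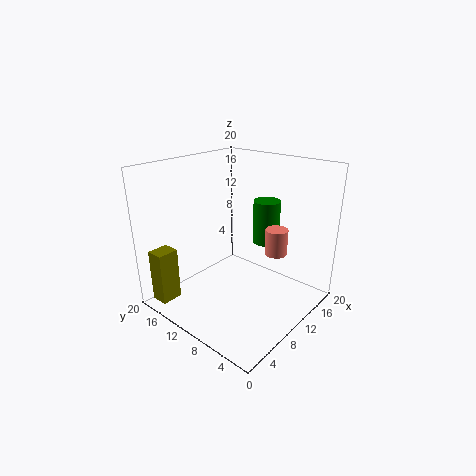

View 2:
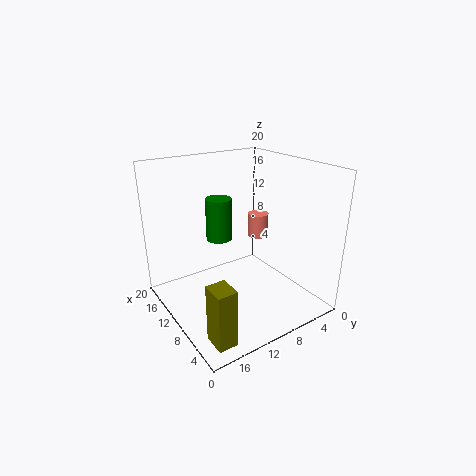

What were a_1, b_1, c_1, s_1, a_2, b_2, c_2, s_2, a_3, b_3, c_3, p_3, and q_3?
a_1 = 16
b_1 = 9.5
c_1 = 7.5
s_1 = 2
a_2 = 12
b_2 = 5
c_2 = 8.5
s_2 = 1.5
a_3 = 1
b_3 = 16
c_3 = 1
p_3 = 3
q_3 = 2.5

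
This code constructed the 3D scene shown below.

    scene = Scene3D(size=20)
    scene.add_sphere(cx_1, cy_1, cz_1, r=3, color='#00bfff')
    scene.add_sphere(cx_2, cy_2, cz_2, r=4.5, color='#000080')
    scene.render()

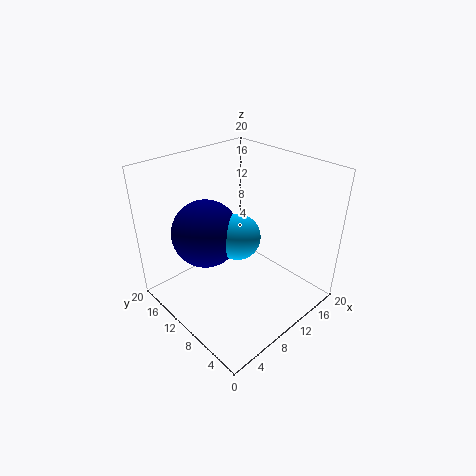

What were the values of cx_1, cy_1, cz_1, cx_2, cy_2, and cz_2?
cx_1 = 8.5, cy_1 = 8.5, cz_1 = 11.5, cx_2 = 6, cy_2 = 12, cz_2 = 11.5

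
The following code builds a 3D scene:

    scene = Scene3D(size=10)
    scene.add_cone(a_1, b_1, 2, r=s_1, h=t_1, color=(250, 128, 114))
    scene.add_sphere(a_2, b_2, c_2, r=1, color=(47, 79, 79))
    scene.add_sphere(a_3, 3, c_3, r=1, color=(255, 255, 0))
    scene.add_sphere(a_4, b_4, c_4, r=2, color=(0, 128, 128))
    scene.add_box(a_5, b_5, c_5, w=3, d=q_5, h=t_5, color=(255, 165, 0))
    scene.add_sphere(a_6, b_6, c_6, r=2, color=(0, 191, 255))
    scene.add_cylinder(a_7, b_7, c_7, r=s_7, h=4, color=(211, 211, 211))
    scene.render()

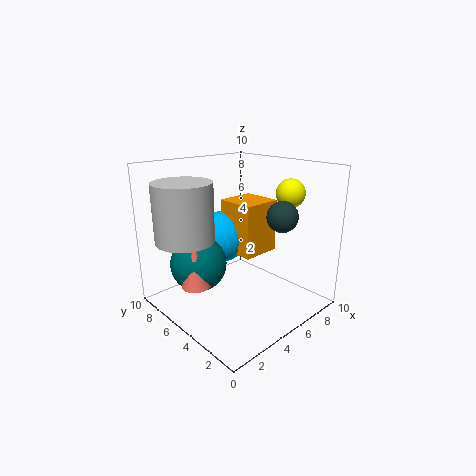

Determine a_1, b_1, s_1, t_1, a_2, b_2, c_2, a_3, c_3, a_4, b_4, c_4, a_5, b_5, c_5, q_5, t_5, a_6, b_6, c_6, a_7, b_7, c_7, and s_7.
a_1 = 2, b_1 = 6, s_1 = 1, t_1 = 3, a_2 = 6, b_2 = 2, c_2 = 7, a_3 = 8, c_3 = 8, a_4 = 3, b_4 = 7, c_4 = 3, a_5 = 6, b_5 = 5, c_5 = 3, q_5 = 3, t_5 = 4, a_6 = 6, b_6 = 8, c_6 = 4, a_7 = 2, b_7 = 7, c_7 = 5, s_7 = 2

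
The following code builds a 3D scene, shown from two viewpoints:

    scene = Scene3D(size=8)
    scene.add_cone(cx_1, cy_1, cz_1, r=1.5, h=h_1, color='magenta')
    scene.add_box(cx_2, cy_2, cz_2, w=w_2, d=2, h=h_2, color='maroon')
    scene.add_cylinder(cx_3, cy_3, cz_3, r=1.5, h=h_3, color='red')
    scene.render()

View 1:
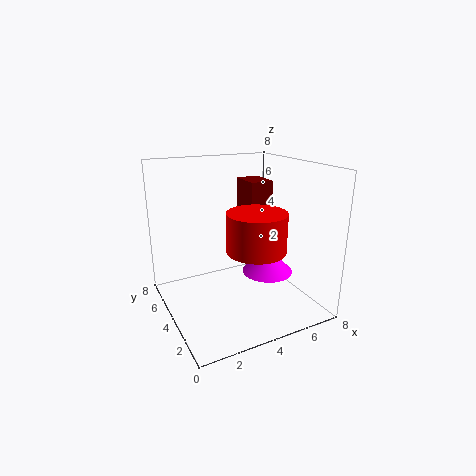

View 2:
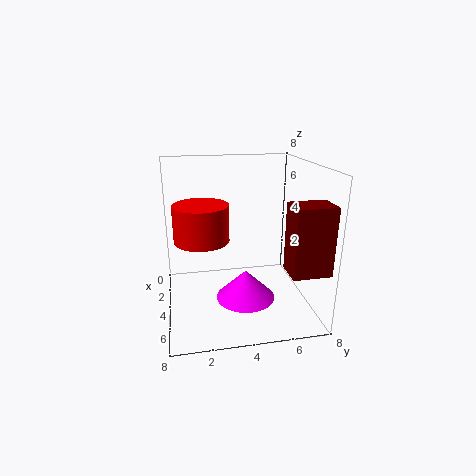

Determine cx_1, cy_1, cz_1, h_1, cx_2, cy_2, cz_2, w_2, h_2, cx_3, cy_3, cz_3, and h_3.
cx_1 = 6; cy_1 = 4; cz_1 = 1.5; h_1 = 1.5; cx_2 = 6; cy_2 = 6; cz_2 = 3; w_2 = 1.5; h_2 = 3.5; cx_3 = 4; cy_3 = 2; cz_3 = 4; h_3 = 2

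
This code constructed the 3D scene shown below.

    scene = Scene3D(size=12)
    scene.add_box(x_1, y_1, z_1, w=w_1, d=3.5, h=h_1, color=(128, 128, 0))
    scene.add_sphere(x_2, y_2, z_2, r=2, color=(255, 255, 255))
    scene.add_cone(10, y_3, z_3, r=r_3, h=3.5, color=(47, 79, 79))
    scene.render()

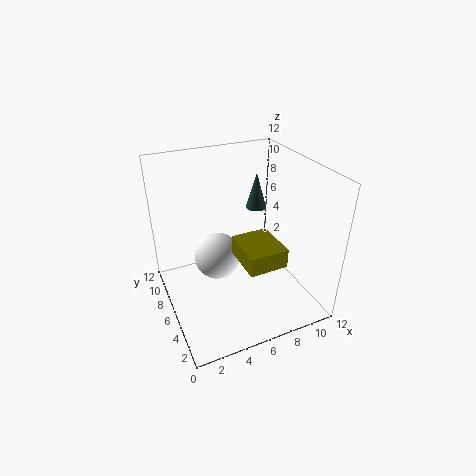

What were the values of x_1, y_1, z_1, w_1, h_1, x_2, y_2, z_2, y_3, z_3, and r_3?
x_1 = 5, y_1 = 1.5, z_1 = 5.5, w_1 = 3, h_1 = 1.5, x_2 = 4.5, y_2 = 7, z_2 = 4, y_3 = 10.5, z_3 = 6, r_3 = 1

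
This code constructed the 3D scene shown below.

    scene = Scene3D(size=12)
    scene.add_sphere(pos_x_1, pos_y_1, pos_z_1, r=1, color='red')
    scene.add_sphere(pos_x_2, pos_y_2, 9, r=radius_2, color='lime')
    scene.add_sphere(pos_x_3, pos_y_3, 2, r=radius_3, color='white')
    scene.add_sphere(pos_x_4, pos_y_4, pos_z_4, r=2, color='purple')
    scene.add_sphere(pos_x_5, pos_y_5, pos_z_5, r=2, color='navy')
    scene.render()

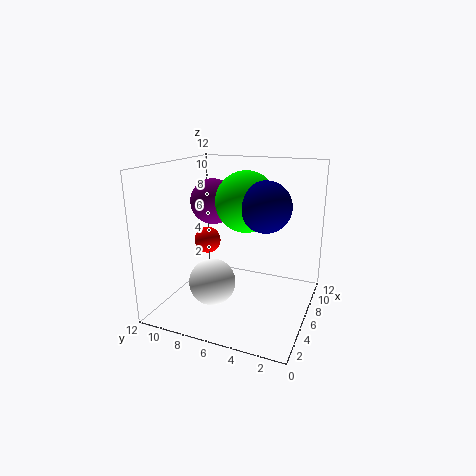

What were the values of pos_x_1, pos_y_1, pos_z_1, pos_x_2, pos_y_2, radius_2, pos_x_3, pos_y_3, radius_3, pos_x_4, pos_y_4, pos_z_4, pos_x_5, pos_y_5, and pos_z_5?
pos_x_1 = 3.5, pos_y_1 = 7.5, pos_z_1 = 6.5, pos_x_2 = 6.5, pos_y_2 = 5.5, radius_2 = 2.5, pos_x_3 = 5, pos_y_3 = 8, radius_3 = 2, pos_x_4 = 7.5, pos_y_4 = 9, pos_z_4 = 8.5, pos_x_5 = 5.5, pos_y_5 = 3.5, pos_z_5 = 9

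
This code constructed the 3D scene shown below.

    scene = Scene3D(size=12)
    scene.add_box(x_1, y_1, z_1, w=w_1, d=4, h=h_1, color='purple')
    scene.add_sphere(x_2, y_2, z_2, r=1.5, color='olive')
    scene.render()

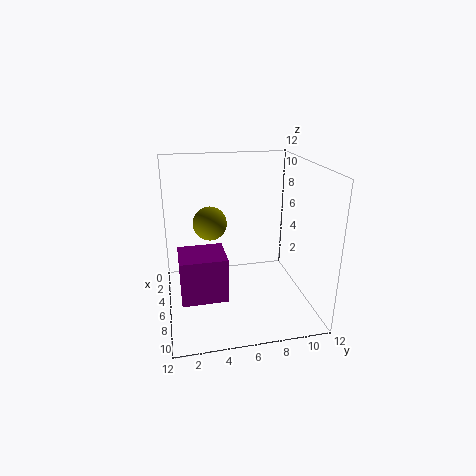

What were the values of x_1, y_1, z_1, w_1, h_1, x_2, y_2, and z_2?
x_1 = 3.5
y_1 = 1
z_1 = 0.5
w_1 = 3.5
h_1 = 4
x_2 = 3.5
y_2 = 4
z_2 = 6.5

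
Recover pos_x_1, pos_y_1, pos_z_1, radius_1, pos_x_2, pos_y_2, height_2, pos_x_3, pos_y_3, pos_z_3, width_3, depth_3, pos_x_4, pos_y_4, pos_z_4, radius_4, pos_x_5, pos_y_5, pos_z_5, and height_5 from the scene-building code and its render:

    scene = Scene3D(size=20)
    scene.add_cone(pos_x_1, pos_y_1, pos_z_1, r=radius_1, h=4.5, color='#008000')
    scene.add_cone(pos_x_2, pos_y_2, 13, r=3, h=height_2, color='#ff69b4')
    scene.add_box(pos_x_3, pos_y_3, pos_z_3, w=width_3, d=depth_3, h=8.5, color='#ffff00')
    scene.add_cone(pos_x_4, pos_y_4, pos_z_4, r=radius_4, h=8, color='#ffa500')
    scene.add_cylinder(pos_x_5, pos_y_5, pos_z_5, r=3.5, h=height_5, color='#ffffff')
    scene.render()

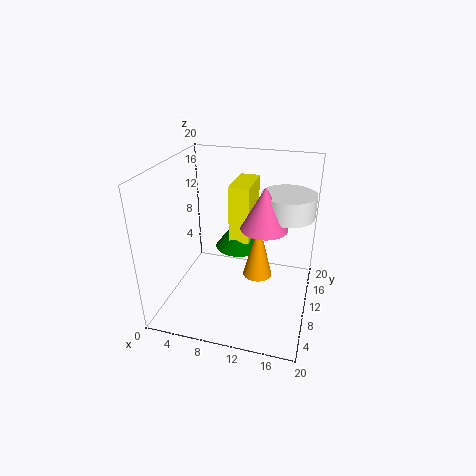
pos_x_1 = 9, pos_y_1 = 14, pos_z_1 = 6.5, radius_1 = 3.5, pos_x_2 = 14, pos_y_2 = 8, height_2 = 5.5, pos_x_3 = 8, pos_y_3 = 12, pos_z_3 = 8, width_3 = 3, depth_3 = 6.5, pos_x_4 = 13, pos_y_4 = 9.5, pos_z_4 = 5, radius_4 = 2, pos_x_5 = 16.5, pos_y_5 = 10.5, pos_z_5 = 14, height_5 = 3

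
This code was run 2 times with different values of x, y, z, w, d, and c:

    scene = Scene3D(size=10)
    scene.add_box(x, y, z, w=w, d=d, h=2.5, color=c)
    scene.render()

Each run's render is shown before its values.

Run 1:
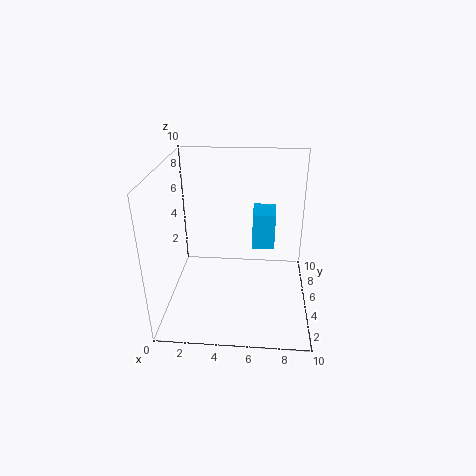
x = 6
y = 4.5
z = 4.5
w = 1.5
d = 2
c = 'deepskyblue'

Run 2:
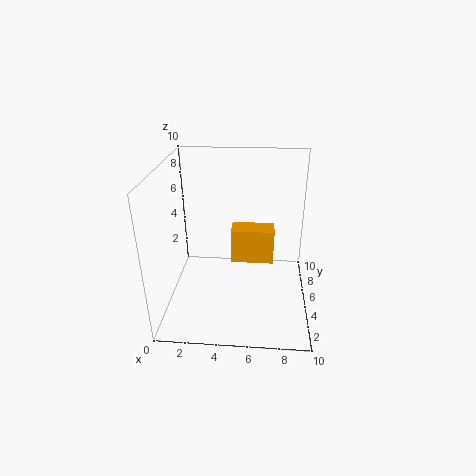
x = 4.5
y = 5
z = 3
w = 3
d = 1.5
c = 'orange'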